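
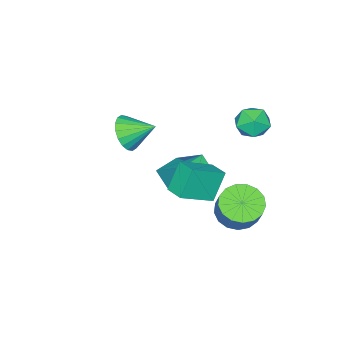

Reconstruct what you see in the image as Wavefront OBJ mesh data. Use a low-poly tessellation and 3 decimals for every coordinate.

v -1.043 -3.923 1.247
v -0.527 -4.171 2.115
v -1.677 -2.697 1.973
v -0.232 -3.889 1.897
v -0.098 -3.614 1.55
v -0.15 -3.401 1.142
v -0.38 -3.291 0.756
v -0.741 -3.306 0.467
v -1.162 -3.443 0.332
v -1.559 -3.676 0.379
v -1.855 -3.958 0.597
v -1.989 -4.233 0.944
v -1.936 -4.446 1.352
v -1.707 -4.556 1.738
v -1.345 -4.541 2.027
v -0.925 -4.404 2.162
v -2.742 1.377 -2.57
v -1.781 1.554 -3.075
v -1.217 2.26 -1.755
v -2.178 2.083 -1.25
v -2.062 1.985 -3.185
v -1.498 2.691 -1.865
v -2.5 2.277 -3.155
v -1.935 2.983 -1.834
v -2.992 2.363 -2.99
v -2.428 3.068 -1.67
v -3.428 2.223 -2.729
v -2.864 2.928 -1.409
v -3.706 1.889 -2.432
v -3.142 2.595 -1.111
v -3.763 1.438 -2.166
v -3.199 2.144 -0.846
v -3.587 0.973 -1.993
v -3.023 1.679 -0.673
v -3.217 0.601 -1.952
v -2.653 1.306 -0.632
v -2.738 0.406 -2.053
v -2.174 1.112 -0.733
v -2.26 0.434 -2.272
v -1.696 1.14 -0.952
v -1.893 0.678 -2.56
v -1.329 1.384 -1.239
v -1.72 1.082 -2.849
v -1.156 1.788 -1.529
v -3.444 -2.962 -1.546
v -3.313 -1.254 -0.298
v -3.474 -2.277 -2.482
v -3.343 -0.568 -1.233
v -2.037 -3.012 -1.627
v -1.906 -1.303 -0.378
v -2.067 -2.326 -2.562
v -1.936 -0.618 -1.314
v 0.546 1.885 1.182
v -0.254 1.889 2.591
v 0.84 2.88 1.347
v 0.039 2.884 2.755
v 2.061 1.296 2.045
v 1.26 1.3 3.453
v 2.354 2.291 2.209
v 1.554 2.295 3.618
v -3.385 2.658 3.731
v -2.58 2.343 3.32
v -3.82 1.197 4
v -3.015 0.882 3.589
v -2.976 1.338 4.429
v -2.708 2.241 4.263
v -3.692 1.299 3.057
v -3.424 2.202 2.891
v -2.77 1.503 2.903
v -2.328 1.527 3.751
v -4.072 2.013 3.569
v -3.63 2.037 4.417
f 2 1 4
f 2 4 3
f 4 1 5
f 4 5 3
f 5 1 6
f 5 6 3
f 6 1 7
f 6 7 3
f 7 1 8
f 7 8 3
f 8 1 9
f 8 9 3
f 9 1 10
f 9 10 3
f 10 1 11
f 10 11 3
f 11 1 12
f 11 12 3
f 12 1 13
f 12 13 3
f 13 1 14
f 13 14 3
f 14 1 15
f 14 15 3
f 15 1 16
f 15 16 3
f 16 1 2
f 16 2 3
f 18 17 21
f 18 21 19
f 19 21 22
f 19 22 20
f 21 17 23
f 21 23 22
f 22 23 24
f 22 24 20
f 23 17 25
f 23 25 24
f 24 25 26
f 24 26 20
f 25 17 27
f 25 27 26
f 26 27 28
f 26 28 20
f 27 17 29
f 27 29 28
f 28 29 30
f 28 30 20
f 29 17 31
f 29 31 30
f 30 31 32
f 30 32 20
f 31 17 33
f 31 33 32
f 32 33 34
f 32 34 20
f 33 17 35
f 33 35 34
f 34 35 36
f 34 36 20
f 35 17 37
f 35 37 36
f 36 37 38
f 36 38 20
f 37 17 39
f 37 39 38
f 38 39 40
f 38 40 20
f 39 17 41
f 39 41 40
f 40 41 42
f 40 42 20
f 41 17 43
f 41 43 42
f 42 43 44
f 42 44 20
f 43 17 18
f 43 18 44
f 44 18 19
f 44 19 20
f 46 48 45
f 49 46 45
f 45 48 47
f 47 49 45
f 46 52 48
f 50 46 49
f 50 52 46
f 48 52 47
f 51 49 47
f 47 52 51
f 51 50 49
f 52 50 51
f 54 56 53
f 57 54 53
f 53 56 55
f 55 57 53
f 54 60 56
f 58 54 57
f 58 60 54
f 56 60 55
f 59 57 55
f 55 60 59
f 59 58 57
f 60 58 59
f 61 72 66
f 61 66 62
f 61 62 68
f 61 68 71
f 61 71 72
f 62 66 70
f 66 72 65
f 72 71 63
f 71 68 67
f 68 62 69
f 64 70 65
f 64 65 63
f 64 63 67
f 64 67 69
f 64 69 70
f 65 70 66
f 63 65 72
f 67 63 71
f 69 67 68
f 70 69 62



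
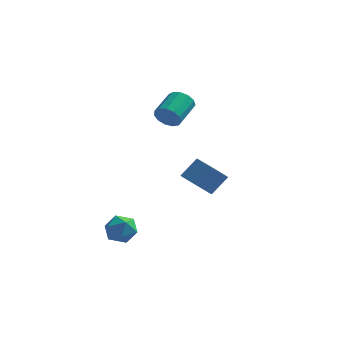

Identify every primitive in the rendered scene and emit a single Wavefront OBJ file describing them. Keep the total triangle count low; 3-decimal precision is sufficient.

v 2.721 -2.633 1.06
v 3.563 -2.746 0.514
v 4.301 -2.081 1.514
v 3.459 -1.967 2.06
v 3.431 -2.4 0.381
v 4.169 -1.734 1.381
v 3.191 -2.089 0.351
v 3.929 -1.423 1.351
v 2.88 -1.861 0.429
v 3.617 -1.195 1.429
v 2.544 -1.75 0.603
v 3.282 -1.084 1.603
v 2.235 -1.774 0.847
v 2.973 -1.108 1.847
v 2 -1.928 1.123
v 2.738 -1.262 2.123
v 1.875 -2.19 1.389
v 2.613 -1.524 2.389
v 1.879 -2.519 1.606
v 2.617 -1.854 2.606
v 2.011 -2.866 1.739
v 2.749 -2.2 2.739
v 2.251 -3.177 1.769
v 2.989 -2.511 2.769
v 2.563 -3.405 1.691
v 3.3 -2.739 2.691
v 2.898 -3.516 1.517
v 3.636 -2.85 2.517
v 3.207 -3.492 1.273
v 3.945 -2.826 2.273
v 3.442 -3.338 0.997
v 4.18 -2.672 1.997
v 3.567 -3.076 0.731
v 4.305 -2.41 1.731
v 0.189 2.548 3.399
v 0.625 2.171 4.01
v 1.107 3.734 4.632
v 0.671 4.112 4.021
v 0.924 2.224 3.646
v 1.405 3.787 4.268
v 0.989 2.38 3.204
v 1.47 3.943 3.826
v 0.8 2.589 2.824
v 1.281 4.152 3.445
v 0.417 2.785 2.626
v 0.899 4.349 3.248
v -0.038 2.907 2.674
v 0.444 4.47 3.296
v -0.421 2.914 2.952
v 0.061 4.477 3.574
v -0.61 2.805 3.372
v -0.128 4.369 3.994
v -0.546 2.615 3.801
v -0.064 4.178 4.422
v -0.248 2.404 4.102
v 0.234 3.967 4.723
v 0.189 2.238 4.18
v 0.67 3.801 4.801
v -1.441 -3.167 -2.909
v -0.525 -2.963 -2.596
v -1.635 -4.177 -1.684
v -0.719 -3.973 -1.371
v -1.426 -3.284 -1.314
v -1.306 -2.66 -2.071
v -0.854 -4.48 -2.209
v -0.734 -3.856 -2.966
v -0.163 -3.775 -2.163
v -0.516 -3.036 -1.61
v -1.644 -4.104 -2.67
v -1.997 -3.365 -2.117
f 2 1 5
f 2 5 3
f 3 5 6
f 3 6 4
f 5 1 7
f 5 7 6
f 6 7 8
f 6 8 4
f 7 1 9
f 7 9 8
f 8 9 10
f 8 10 4
f 9 1 11
f 9 11 10
f 10 11 12
f 10 12 4
f 11 1 13
f 11 13 12
f 12 13 14
f 12 14 4
f 13 1 15
f 13 15 14
f 14 15 16
f 14 16 4
f 15 1 17
f 15 17 16
f 16 17 18
f 16 18 4
f 17 1 19
f 17 19 18
f 18 19 20
f 18 20 4
f 19 1 21
f 19 21 20
f 20 21 22
f 20 22 4
f 21 1 23
f 21 23 22
f 22 23 24
f 22 24 4
f 23 1 25
f 23 25 24
f 24 25 26
f 24 26 4
f 25 1 27
f 25 27 26
f 26 27 28
f 26 28 4
f 27 1 29
f 27 29 28
f 28 29 30
f 28 30 4
f 29 1 31
f 29 31 30
f 30 31 32
f 30 32 4
f 31 1 33
f 31 33 32
f 32 33 34
f 32 34 4
f 33 1 2
f 33 2 34
f 34 2 3
f 34 3 4
f 36 35 39
f 36 39 37
f 37 39 40
f 37 40 38
f 39 35 41
f 39 41 40
f 40 41 42
f 40 42 38
f 41 35 43
f 41 43 42
f 42 43 44
f 42 44 38
f 43 35 45
f 43 45 44
f 44 45 46
f 44 46 38
f 45 35 47
f 45 47 46
f 46 47 48
f 46 48 38
f 47 35 49
f 47 49 48
f 48 49 50
f 48 50 38
f 49 35 51
f 49 51 50
f 50 51 52
f 50 52 38
f 51 35 53
f 51 53 52
f 52 53 54
f 52 54 38
f 53 35 55
f 53 55 54
f 54 55 56
f 54 56 38
f 55 35 57
f 55 57 56
f 56 57 58
f 56 58 38
f 57 35 36
f 57 36 58
f 58 36 37
f 58 37 38
f 59 70 64
f 59 64 60
f 59 60 66
f 59 66 69
f 59 69 70
f 60 64 68
f 64 70 63
f 70 69 61
f 69 66 65
f 66 60 67
f 62 68 63
f 62 63 61
f 62 61 65
f 62 65 67
f 62 67 68
f 63 68 64
f 61 63 70
f 65 61 69
f 67 65 66
f 68 67 60



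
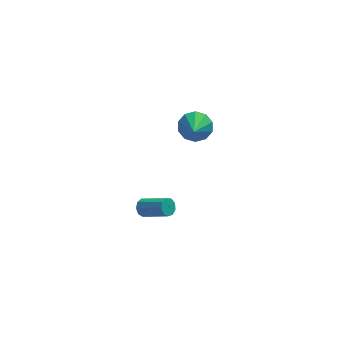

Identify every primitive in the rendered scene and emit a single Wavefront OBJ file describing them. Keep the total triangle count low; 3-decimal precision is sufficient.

v -0.037 4.305 1.375
v 0.874 4.35 1.639
v -0.243 2.995 2.305
v 0.559 4.669 2.019
v 0.017 4.849 2.152
v -0.547 4.821 1.989
v -0.915 4.596 1.591
v -0.949 4.26 1.111
v -0.634 3.942 0.731
v -0.091 3.762 0.598
v 0.472 3.789 0.761
v 0.841 4.014 1.159
v -3.259 -2.408 2.006
v -2.913 -2.305 1.632
v -1.735 -3.11 2.499
v -2.081 -3.212 2.874
v -2.913 -2.043 1.873
v -1.734 -2.848 2.741
v -3.074 -1.953 2.177
v -1.896 -2.758 3.044
v -3.322 -2.075 2.401
v -2.144 -2.88 3.268
v -3.541 -2.352 2.44
v -2.362 -3.157 3.307
v -3.628 -2.656 2.276
v -2.449 -3.461 3.144
v -3.542 -2.843 1.986
v -2.364 -3.648 2.854
v -3.324 -2.827 1.706
v -2.146 -3.632 2.573
v -3.076 -2.614 1.566
v -1.898 -3.419 2.433
f 2 1 4
f 2 4 3
f 4 1 5
f 4 5 3
f 5 1 6
f 5 6 3
f 6 1 7
f 6 7 3
f 7 1 8
f 7 8 3
f 8 1 9
f 8 9 3
f 9 1 10
f 9 10 3
f 10 1 11
f 10 11 3
f 11 1 12
f 11 12 3
f 12 1 2
f 12 2 3
f 14 13 17
f 14 17 15
f 15 17 18
f 15 18 16
f 17 13 19
f 17 19 18
f 18 19 20
f 18 20 16
f 19 13 21
f 19 21 20
f 20 21 22
f 20 22 16
f 21 13 23
f 21 23 22
f 22 23 24
f 22 24 16
f 23 13 25
f 23 25 24
f 24 25 26
f 24 26 16
f 25 13 27
f 25 27 26
f 26 27 28
f 26 28 16
f 27 13 29
f 27 29 28
f 28 29 30
f 28 30 16
f 29 13 31
f 29 31 30
f 30 31 32
f 30 32 16
f 31 13 14
f 31 14 32
f 32 14 15
f 32 15 16



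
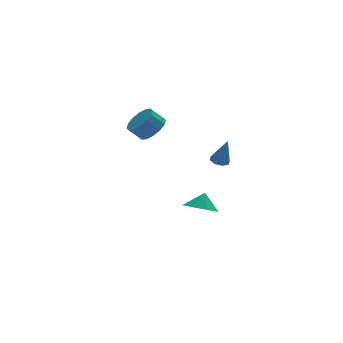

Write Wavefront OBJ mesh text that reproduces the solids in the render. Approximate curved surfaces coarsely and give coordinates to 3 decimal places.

v -1.477 2.187 3.303
v -0.985 2.904 3.661
v -1.671 3.01 4.394
v -2.163 2.293 4.037
v -1.292 3.108 3.344
v -1.978 3.214 4.077
v -1.649 3.065 3.016
v -2.335 3.171 3.749
v -1.96 2.787 2.765
v -2.646 2.893 3.498
v -2.141 2.349 2.658
v -2.828 2.454 3.392
v -2.145 1.867 2.725
v -2.831 1.972 3.458
v -1.969 1.47 2.946
v -2.655 1.576 3.679
v -1.662 1.266 3.263
v -2.348 1.372 3.996
v -1.305 1.309 3.591
v -1.991 1.415 4.324
v -0.994 1.587 3.842
v -1.68 1.693 4.575
v -0.812 2.026 3.948
v -1.499 2.131 4.682
v -0.809 2.508 3.882
v -1.495 2.613 4.615
v 1.833 0.873 1.133
v 2.382 0.89 1.028
v 2.147 0.487 2.727
v 2.227 1.27 1.151
v 1.841 1.418 1.263
v 1.45 1.246 1.299
v 1.283 0.857 1.238
v 1.438 0.476 1.115
v 1.824 0.328 1.003
v 2.215 0.5 0.967
v 1.474 3.293 -3.744
v 2.271 2.565 -3.739
v 1.846 3.707 -2.796
v 2.483 3.263 -4.127
v 2.104 3.979 -4.291
v 1.355 4.293 -4.135
v 0.676 4.021 -3.75
v 0.465 3.323 -3.361
v 0.844 2.607 -3.197
v 1.592 2.293 -3.354
f 2 1 5
f 2 5 3
f 3 5 6
f 3 6 4
f 5 1 7
f 5 7 6
f 6 7 8
f 6 8 4
f 7 1 9
f 7 9 8
f 8 9 10
f 8 10 4
f 9 1 11
f 9 11 10
f 10 11 12
f 10 12 4
f 11 1 13
f 11 13 12
f 12 13 14
f 12 14 4
f 13 1 15
f 13 15 14
f 14 15 16
f 14 16 4
f 15 1 17
f 15 17 16
f 16 17 18
f 16 18 4
f 17 1 19
f 17 19 18
f 18 19 20
f 18 20 4
f 19 1 21
f 19 21 20
f 20 21 22
f 20 22 4
f 21 1 23
f 21 23 22
f 22 23 24
f 22 24 4
f 23 1 25
f 23 25 24
f 24 25 26
f 24 26 4
f 25 1 2
f 25 2 26
f 26 2 3
f 26 3 4
f 28 27 30
f 28 30 29
f 30 27 31
f 30 31 29
f 31 27 32
f 31 32 29
f 32 27 33
f 32 33 29
f 33 27 34
f 33 34 29
f 34 27 35
f 34 35 29
f 35 27 36
f 35 36 29
f 36 27 28
f 36 28 29
f 38 37 40
f 38 40 39
f 40 37 41
f 40 41 39
f 41 37 42
f 41 42 39
f 42 37 43
f 42 43 39
f 43 37 44
f 43 44 39
f 44 37 45
f 44 45 39
f 45 37 46
f 45 46 39
f 46 37 38
f 46 38 39



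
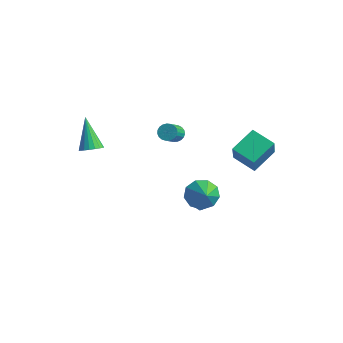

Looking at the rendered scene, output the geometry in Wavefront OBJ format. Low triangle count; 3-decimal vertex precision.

v -1.796 2.817 1.45
v -1.468 3.19 1.71
v -1.017 2.275 2.451
v -1.344 1.903 2.19
v -1.663 3.198 1.839
v -1.211 2.283 2.579
v -1.88 3.14 1.9
v -1.429 2.225 2.64
v -2.082 3.026 1.883
v -1.631 2.112 2.623
v -2.235 2.877 1.791
v -1.784 1.962 2.532
v -2.312 2.717 1.641
v -1.861 1.802 2.381
v -2.3 2.574 1.457
v -1.849 1.66 2.197
v -2.2 2.473 1.272
v -1.749 1.559 2.012
v -2.031 2.432 1.118
v -1.58 1.518 1.858
v -1.821 2.458 1.021
v -1.369 1.543 1.761
v -1.606 2.545 0.999
v -1.155 1.631 1.739
v -1.424 2.68 1.054
v -0.973 1.766 1.794
v -1.307 2.838 1.178
v -0.855 1.924 1.918
v -1.274 2.993 1.349
v -0.822 2.079 2.089
v -1.331 3.117 1.537
v -0.88 2.203 2.277
v -2.72 -2.091 1.95
v -2.194 -2.264 2.31
v -3.76 -1.629 3.69
v -2.149 -1.978 2.261
v -2.216 -1.715 2.15
v -2.384 -1.526 2
v -2.618 -1.449 1.84
v -2.872 -1.499 1.701
v -3.096 -1.667 1.612
v -3.245 -1.918 1.59
v -3.291 -2.205 1.639
v -3.223 -2.468 1.749
v -3.056 -2.657 1.899
v -2.822 -2.734 2.059
v -2.568 -2.684 2.198
v -2.344 -2.516 2.287
v 3.26 0.222 0.579
v 3.648 -0.102 -0.201
v 4.38 -0.462 1.421
v 3.89 0.469 -0.059
v 3.837 0.925 0.382
v 3.514 1.052 0.915
v 3.072 0.79 1.291
v 2.718 0.264 1.334
v 2.617 -0.282 1.024
v 2.817 -0.592 0.505
v 3.224 -0.521 0.021
v 2.888 2.705 2.061
v 2.863 4.116 2.857
v 4.157 3.013 1.556
v 4.132 4.424 2.352
v 3.628 1.936 3.448
v 3.603 3.347 4.244
v 4.897 2.244 2.943
v 4.872 3.655 3.739
v 1.064 2.427 -1.851
v 1.535 2.281 -2.245
v 1.165 1.519 -1.395
v 1.636 1.373 -1.789
v 1.718 1.821 -1.352
v 1.655 2.382 -1.634
v 1.045 1.418 -2.006
v 0.982 1.979 -2.288
v 1.523 1.657 -2.341
v 1.938 1.907 -1.937
v 0.762 1.893 -1.703
v 1.177 2.143 -1.299
f 2 1 5
f 2 5 3
f 3 5 6
f 3 6 4
f 5 1 7
f 5 7 6
f 6 7 8
f 6 8 4
f 7 1 9
f 7 9 8
f 8 9 10
f 8 10 4
f 9 1 11
f 9 11 10
f 10 11 12
f 10 12 4
f 11 1 13
f 11 13 12
f 12 13 14
f 12 14 4
f 13 1 15
f 13 15 14
f 14 15 16
f 14 16 4
f 15 1 17
f 15 17 16
f 16 17 18
f 16 18 4
f 17 1 19
f 17 19 18
f 18 19 20
f 18 20 4
f 19 1 21
f 19 21 20
f 20 21 22
f 20 22 4
f 21 1 23
f 21 23 22
f 22 23 24
f 22 24 4
f 23 1 25
f 23 25 24
f 24 25 26
f 24 26 4
f 25 1 27
f 25 27 26
f 26 27 28
f 26 28 4
f 27 1 29
f 27 29 28
f 28 29 30
f 28 30 4
f 29 1 31
f 29 31 30
f 30 31 32
f 30 32 4
f 31 1 2
f 31 2 32
f 32 2 3
f 32 3 4
f 34 33 36
f 34 36 35
f 36 33 37
f 36 37 35
f 37 33 38
f 37 38 35
f 38 33 39
f 38 39 35
f 39 33 40
f 39 40 35
f 40 33 41
f 40 41 35
f 41 33 42
f 41 42 35
f 42 33 43
f 42 43 35
f 43 33 44
f 43 44 35
f 44 33 45
f 44 45 35
f 45 33 46
f 45 46 35
f 46 33 47
f 46 47 35
f 47 33 48
f 47 48 35
f 48 33 34
f 48 34 35
f 50 49 52
f 50 52 51
f 52 49 53
f 52 53 51
f 53 49 54
f 53 54 51
f 54 49 55
f 54 55 51
f 55 49 56
f 55 56 51
f 56 49 57
f 56 57 51
f 57 49 58
f 57 58 51
f 58 49 59
f 58 59 51
f 59 49 50
f 59 50 51
f 61 63 60
f 64 61 60
f 60 63 62
f 62 64 60
f 61 67 63
f 65 61 64
f 65 67 61
f 63 67 62
f 66 64 62
f 62 67 66
f 66 65 64
f 67 65 66
f 68 79 73
f 68 73 69
f 68 69 75
f 68 75 78
f 68 78 79
f 69 73 77
f 73 79 72
f 79 78 70
f 78 75 74
f 75 69 76
f 71 77 72
f 71 72 70
f 71 70 74
f 71 74 76
f 71 76 77
f 72 77 73
f 70 72 79
f 74 70 78
f 76 74 75
f 77 76 69



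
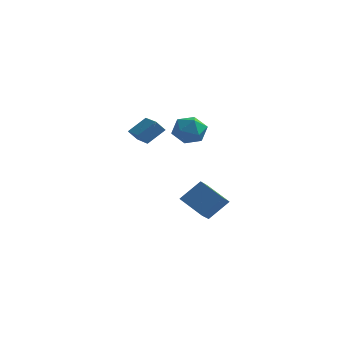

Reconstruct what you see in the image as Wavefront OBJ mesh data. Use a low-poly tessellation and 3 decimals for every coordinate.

v -1.642 -3.587 2.141
v -0.931 -2.755 2.998
v -2.829 -2.301 1.876
v -2.118 -1.469 2.733
v -1.202 -3.311 1.507
v -0.491 -2.479 2.364
v -2.389 -2.025 1.242
v -1.678 -1.193 2.099
v 0.741 -3.319 3.161
v 1.537 -3.264 3.846
v 1.523 -4.596 2.354
v 2.319 -4.541 3.039
v 1.377 -4.885 3.355
v 0.894 -4.095 3.853
v 2.166 -3.765 2.347
v 1.683 -2.975 2.845
v 2.418 -3.539 3.342
v 1.93 -4.232 3.965
v 1.13 -3.628 2.235
v 0.642 -4.321 2.858
v 0.927 0.388 -5.325
v 1.178 -1.217 -4.398
v -0.57 0.701 -4.376
v -0.319 -0.903 -3.449
v 1.859 1.223 -4.131
v 2.11 -0.381 -3.204
v 0.362 1.537 -3.182
v 0.613 -0.068 -2.255
f 2 4 1
f 5 2 1
f 1 4 3
f 3 5 1
f 2 8 4
f 6 2 5
f 6 8 2
f 4 8 3
f 7 5 3
f 3 8 7
f 7 6 5
f 8 6 7
f 9 20 14
f 9 14 10
f 9 10 16
f 9 16 19
f 9 19 20
f 10 14 18
f 14 20 13
f 20 19 11
f 19 16 15
f 16 10 17
f 12 18 13
f 12 13 11
f 12 11 15
f 12 15 17
f 12 17 18
f 13 18 14
f 11 13 20
f 15 11 19
f 17 15 16
f 18 17 10
f 22 24 21
f 25 22 21
f 21 24 23
f 23 25 21
f 22 28 24
f 26 22 25
f 26 28 22
f 24 28 23
f 27 25 23
f 23 28 27
f 27 26 25
f 28 26 27



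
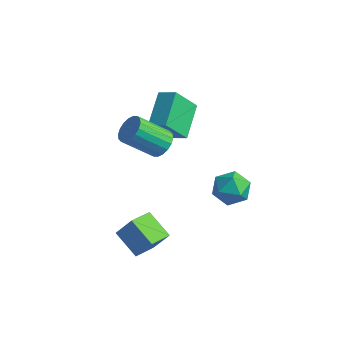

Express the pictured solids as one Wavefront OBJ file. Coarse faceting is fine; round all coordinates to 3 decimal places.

v -0.311 0.736 1.809
v 0.241 0.945 2.42
v -0.838 -0.246 3.803
v -1.389 -0.456 3.191
v -0.022 1.216 2.448
v -1.101 0.024 3.83
v -0.342 1.391 2.349
v -1.421 0.199 3.732
v -0.656 1.437 2.143
v -1.735 0.245 3.526
v -0.902 1.343 1.871
v -1.981 0.152 3.253
v -1.03 1.13 1.587
v -2.109 -0.062 2.969
v -1.016 0.838 1.346
v -2.095 -0.354 2.728
v -0.862 0.526 1.197
v -1.941 -0.665 2.58
v -0.599 0.256 1.17
v -1.678 -0.936 2.552
v -0.279 0.081 1.268
v -1.358 -1.111 2.651
v 0.035 0.035 1.474
v -1.044 -1.157 2.857
v 0.281 0.128 1.747
v -0.798 -1.063 3.129
v 0.409 0.342 2.031
v -0.67 -0.85 3.413
v 0.395 0.634 2.272
v -0.684 -0.558 3.654
v 2.608 3.682 -1.875
v 3.408 2.946 -2.066
v 1.732 2.474 -0.894
v 2.532 1.738 -1.085
v 2.731 2.617 -0.447
v 3.273 3.363 -1.053
v 1.867 2.057 -1.907
v 2.409 2.803 -2.513
v 2.95 1.941 -2.086
v 3.484 2.287 -1.183
v 1.656 3.133 -1.777
v 2.19 3.479 -0.874
v -2.216 3.574 -0.791
v -2.682 2.429 0.782
v -3.01 5.337 0.258
v -3.475 4.193 1.831
v -1.205 3.767 -0.351
v -1.67 2.623 1.222
v -1.998 5.531 0.698
v -2.464 4.386 2.271
v 0.828 -2.619 -4.164
v -0.642 -2.437 -3.33
v 0.761 -1.194 -4.594
v -0.709 -1.012 -3.759
v 1.549 -2.228 -2.981
v 0.079 -2.046 -2.146
v 1.482 -0.803 -3.41
v 0.012 -0.621 -2.576
f 2 1 5
f 2 5 3
f 3 5 6
f 3 6 4
f 5 1 7
f 5 7 6
f 6 7 8
f 6 8 4
f 7 1 9
f 7 9 8
f 8 9 10
f 8 10 4
f 9 1 11
f 9 11 10
f 10 11 12
f 10 12 4
f 11 1 13
f 11 13 12
f 12 13 14
f 12 14 4
f 13 1 15
f 13 15 14
f 14 15 16
f 14 16 4
f 15 1 17
f 15 17 16
f 16 17 18
f 16 18 4
f 17 1 19
f 17 19 18
f 18 19 20
f 18 20 4
f 19 1 21
f 19 21 20
f 20 21 22
f 20 22 4
f 21 1 23
f 21 23 22
f 22 23 24
f 22 24 4
f 23 1 25
f 23 25 24
f 24 25 26
f 24 26 4
f 25 1 27
f 25 27 26
f 26 27 28
f 26 28 4
f 27 1 29
f 27 29 28
f 28 29 30
f 28 30 4
f 29 1 2
f 29 2 30
f 30 2 3
f 30 3 4
f 31 42 36
f 31 36 32
f 31 32 38
f 31 38 41
f 31 41 42
f 32 36 40
f 36 42 35
f 42 41 33
f 41 38 37
f 38 32 39
f 34 40 35
f 34 35 33
f 34 33 37
f 34 37 39
f 34 39 40
f 35 40 36
f 33 35 42
f 37 33 41
f 39 37 38
f 40 39 32
f 44 46 43
f 47 44 43
f 43 46 45
f 45 47 43
f 44 50 46
f 48 44 47
f 48 50 44
f 46 50 45
f 49 47 45
f 45 50 49
f 49 48 47
f 50 48 49
f 52 54 51
f 55 52 51
f 51 54 53
f 53 55 51
f 52 58 54
f 56 52 55
f 56 58 52
f 54 58 53
f 57 55 53
f 53 58 57
f 57 56 55
f 58 56 57



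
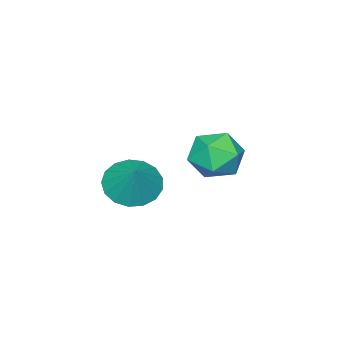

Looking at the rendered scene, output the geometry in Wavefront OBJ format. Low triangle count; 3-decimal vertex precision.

v -1.139 0.017 3.073
v -0.391 -0.386 2.528
v -2.009 -1.354 2.892
v -1.261 -1.757 2.347
v -1.135 -1.595 3.336
v -0.598 -0.748 3.447
v -1.802 -0.992 1.973
v -1.265 -0.145 2.084
v -0.801 -1.009 1.848
v -0.388 -1.382 2.691
v -2.012 -0.358 2.729
v -1.599 -0.731 3.572
v 2.272 -1.376 2.915
v 2.898 -1.019 2.327
v 2.888 -0.724 3.965
v 2.571 -0.717 2.331
v 2.176 -0.566 2.469
v 1.803 -0.6 2.709
v 1.537 -0.812 2.996
v 1.44 -1.154 3.265
v 1.534 -1.546 3.454
v 1.796 -1.899 3.519
v 2.168 -2.132 3.446
v 2.564 -2.193 3.252
v 2.893 -2.066 2.98
v 3.08 -1.781 2.694
v 3.082 -1.403 2.458
f 1 12 6
f 1 6 2
f 1 2 8
f 1 8 11
f 1 11 12
f 2 6 10
f 6 12 5
f 12 11 3
f 11 8 7
f 8 2 9
f 4 10 5
f 4 5 3
f 4 3 7
f 4 7 9
f 4 9 10
f 5 10 6
f 3 5 12
f 7 3 11
f 9 7 8
f 10 9 2
f 14 13 16
f 14 16 15
f 16 13 17
f 16 17 15
f 17 13 18
f 17 18 15
f 18 13 19
f 18 19 15
f 19 13 20
f 19 20 15
f 20 13 21
f 20 21 15
f 21 13 22
f 21 22 15
f 22 13 23
f 22 23 15
f 23 13 24
f 23 24 15
f 24 13 25
f 24 25 15
f 25 13 26
f 25 26 15
f 26 13 27
f 26 27 15
f 27 13 14
f 27 14 15



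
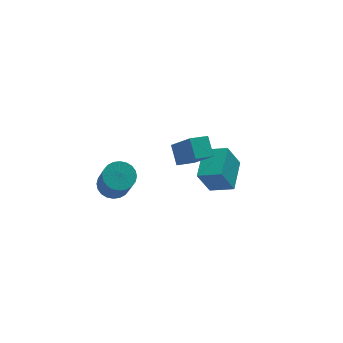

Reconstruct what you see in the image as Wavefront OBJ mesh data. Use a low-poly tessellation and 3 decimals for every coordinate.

v 3.249 2.418 -2.395
v 2.658 2.487 -1.128
v 4.096 3.724 -2.072
v 3.506 3.793 -0.804
v 4.114 1.747 -1.956
v 3.524 1.816 -0.688
v 4.962 3.053 -1.632
v 4.371 3.122 -0.365
v 0.963 0.643 2.2
v 1.042 1.457 2.793
v 1.827 0.77 1.911
v 1.906 1.584 2.503
v 1.454 -0.204 3.297
v 1.533 0.61 3.889
v 2.318 -0.077 3.007
v 2.397 0.737 3.6
v -1.378 1.944 0.469
v -0.732 2.206 0.651
v -0.796 1.238 2.273
v -1.442 0.976 2.091
v -0.903 2.4 0.76
v -0.967 1.432 2.382
v -1.146 2.525 0.825
v -1.21 1.557 2.447
v -1.424 2.562 0.836
v -1.488 1.594 2.458
v -1.696 2.504 0.791
v -1.76 1.537 2.413
v -1.918 2.361 0.697
v -1.983 1.394 2.319
v -2.059 2.155 0.568
v -2.123 1.187 2.19
v -2.096 1.917 0.424
v -2.16 0.949 2.046
v -2.024 1.682 0.287
v -2.088 0.714 1.909
v -1.853 1.488 0.178
v -1.917 0.52 1.8
v -1.61 1.363 0.113
v -1.674 0.395 1.735
v -1.332 1.326 0.102
v -1.396 0.358 1.724
v -1.06 1.383 0.147
v -1.124 0.416 1.769
v -0.837 1.526 0.241
v -0.902 0.559 1.863
v -0.697 1.733 0.37
v -0.761 0.765 1.992
v -0.66 1.971 0.514
v -0.724 1.003 2.136
f 2 4 1
f 5 2 1
f 1 4 3
f 3 5 1
f 2 8 4
f 6 2 5
f 6 8 2
f 4 8 3
f 7 5 3
f 3 8 7
f 7 6 5
f 8 6 7
f 10 12 9
f 13 10 9
f 9 12 11
f 11 13 9
f 10 16 12
f 14 10 13
f 14 16 10
f 12 16 11
f 15 13 11
f 11 16 15
f 15 14 13
f 16 14 15
f 18 17 21
f 18 21 19
f 19 21 22
f 19 22 20
f 21 17 23
f 21 23 22
f 22 23 24
f 22 24 20
f 23 17 25
f 23 25 24
f 24 25 26
f 24 26 20
f 25 17 27
f 25 27 26
f 26 27 28
f 26 28 20
f 27 17 29
f 27 29 28
f 28 29 30
f 28 30 20
f 29 17 31
f 29 31 30
f 30 31 32
f 30 32 20
f 31 17 33
f 31 33 32
f 32 33 34
f 32 34 20
f 33 17 35
f 33 35 34
f 34 35 36
f 34 36 20
f 35 17 37
f 35 37 36
f 36 37 38
f 36 38 20
f 37 17 39
f 37 39 38
f 38 39 40
f 38 40 20
f 39 17 41
f 39 41 40
f 40 41 42
f 40 42 20
f 41 17 43
f 41 43 42
f 42 43 44
f 42 44 20
f 43 17 45
f 43 45 44
f 44 45 46
f 44 46 20
f 45 17 47
f 45 47 46
f 46 47 48
f 46 48 20
f 47 17 49
f 47 49 48
f 48 49 50
f 48 50 20
f 49 17 18
f 49 18 50
f 50 18 19
f 50 19 20



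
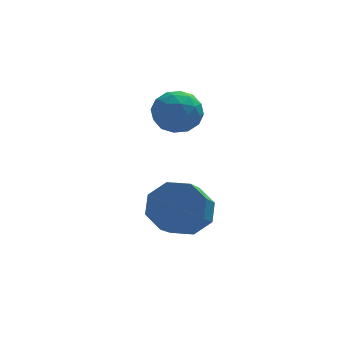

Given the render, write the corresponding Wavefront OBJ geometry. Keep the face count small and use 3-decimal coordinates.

v -4.287 0.724 -0.072
v -3.61 1.114 -0.32
v -3.81 -0.414 -0.56
v -3.133 -0.024 -0.808
v -3.274 -0.131 -0.007
v -3.569 0.573 0.294
v -3.851 0.127 -1.174
v -4.146 0.831 -0.873
v -3.341 0.746 -1.002
v -2.984 0.586 -0.281
v -4.436 0.114 -0.599
v -4.079 -0.046 0.122
v -3.99 1.019 -0.153
v -3.43 -0.319 -0.727
v -3.512 -0.382 -0.256
v -3.115 -0.152 -0.402
v -3.966 0.701 0.208
v -3.568 0.93 0.062
v -3.371 0.198 0.246
v -3.852 -0.23 -0.942
v -3.454 -0.001 -1.088
v -4.305 0.852 -0.478
v -3.908 1.082 -0.624
v -4.049 0.502 -1.126
v -3.434 1.032 -0.7
v -3.154 0.363 -0.987
v -3.576 0.452 -1.202
v -3.749 0.865 -1.024
v -3.224 0.938 -0.276
v -2.944 0.269 -0.563
v -3.027 0.206 -0.092
v -3.2 0.62 0.085
v -3.066 0.721 -0.676
v -4.476 0.431 -0.317
v -4.196 -0.238 -0.604
v -4.22 0.08 -0.965
v -4.393 0.494 -0.788
v -4.266 0.337 0.107
v -3.986 -0.332 -0.18
v -3.671 -0.165 0.144
v -3.844 0.248 0.322
v -4.354 -0.021 -0.204
v -3.707 -1.032 -3.796
v -2.854 -1.138 -3.497
v -3.3 -2.273 -2.624
v -4.153 -2.168 -2.924
v -3.22 -0.693 -3.106
v -3.667 -1.828 -2.233
v -3.872 -0.447 -3.119
v -4.318 -1.582 -2.247
v -4.427 -0.544 -3.529
v -4.873 -1.679 -2.656
v -4.56 -0.927 -4.096
v -5.006 -2.062 -3.223
v -4.193 -1.372 -4.487
v -4.64 -2.507 -3.614
v -3.542 -1.618 -4.473
v -3.988 -2.753 -3.601
v -2.987 -1.521 -4.064
v -3.433 -2.656 -3.191
f 1 38 17
f 38 12 41
f 17 41 6
f 38 41 17
f 1 17 13
f 17 6 18
f 13 18 2
f 17 18 13
f 1 13 22
f 13 2 23
f 22 23 8
f 13 23 22
f 1 22 34
f 22 8 37
f 34 37 11
f 22 37 34
f 1 34 38
f 34 11 42
f 38 42 12
f 34 42 38
f 2 18 29
f 18 6 32
f 29 32 10
f 18 32 29
f 6 41 19
f 41 12 40
f 19 40 5
f 41 40 19
f 12 42 39
f 42 11 35
f 39 35 3
f 42 35 39
f 11 37 36
f 37 8 24
f 36 24 7
f 37 24 36
f 8 23 28
f 23 2 25
f 28 25 9
f 23 25 28
f 4 30 16
f 30 10 31
f 16 31 5
f 30 31 16
f 4 16 14
f 16 5 15
f 14 15 3
f 16 15 14
f 4 14 21
f 14 3 20
f 21 20 7
f 14 20 21
f 4 21 26
f 21 7 27
f 26 27 9
f 21 27 26
f 4 26 30
f 26 9 33
f 30 33 10
f 26 33 30
f 5 31 19
f 31 10 32
f 19 32 6
f 31 32 19
f 3 15 39
f 15 5 40
f 39 40 12
f 15 40 39
f 7 20 36
f 20 3 35
f 36 35 11
f 20 35 36
f 9 27 28
f 27 7 24
f 28 24 8
f 27 24 28
f 10 33 29
f 33 9 25
f 29 25 2
f 33 25 29
f 44 43 47
f 44 47 45
f 45 47 48
f 45 48 46
f 47 43 49
f 47 49 48
f 48 49 50
f 48 50 46
f 49 43 51
f 49 51 50
f 50 51 52
f 50 52 46
f 51 43 53
f 51 53 52
f 52 53 54
f 52 54 46
f 53 43 55
f 53 55 54
f 54 55 56
f 54 56 46
f 55 43 57
f 55 57 56
f 56 57 58
f 56 58 46
f 57 43 59
f 57 59 58
f 58 59 60
f 58 60 46
f 59 43 44
f 59 44 60
f 60 44 45
f 60 45 46



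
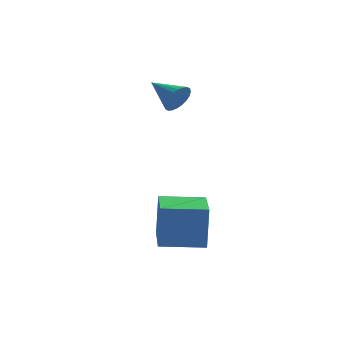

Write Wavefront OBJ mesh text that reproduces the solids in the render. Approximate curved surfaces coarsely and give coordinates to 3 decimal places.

v 0.056 -4.605 -4.39
v 0.021 -4.224 -2.713
v -0.588 -2.782 -4.817
v -0.623 -2.402 -3.14
v 1.663 -4.058 -4.48
v 1.628 -3.678 -2.803
v 1.019 -2.236 -4.907
v 0.984 -1.855 -3.23
v -0.867 0.783 0.326
v -0.558 0.996 0.881
v -2.073 1.357 0.774
v -0.521 1.199 0.721
v -0.537 1.339 0.5
v -0.602 1.394 0.253
v -0.708 1.356 0.017
v -0.838 1.231 -0.172
v -0.972 1.037 -0.285
v -1.091 0.805 -0.305
v -1.175 0.569 -0.23
v -1.212 0.366 -0.069
v -1.197 0.226 0.151
v -1.131 0.171 0.398
v -1.025 0.209 0.634
v -0.895 0.335 0.823
v -0.761 0.528 0.936
v -0.643 0.76 0.957
f 2 4 1
f 5 2 1
f 1 4 3
f 3 5 1
f 2 8 4
f 6 2 5
f 6 8 2
f 4 8 3
f 7 5 3
f 3 8 7
f 7 6 5
f 8 6 7
f 10 9 12
f 10 12 11
f 12 9 13
f 12 13 11
f 13 9 14
f 13 14 11
f 14 9 15
f 14 15 11
f 15 9 16
f 15 16 11
f 16 9 17
f 16 17 11
f 17 9 18
f 17 18 11
f 18 9 19
f 18 19 11
f 19 9 20
f 19 20 11
f 20 9 21
f 20 21 11
f 21 9 22
f 21 22 11
f 22 9 23
f 22 23 11
f 23 9 24
f 23 24 11
f 24 9 25
f 24 25 11
f 25 9 26
f 25 26 11
f 26 9 10
f 26 10 11



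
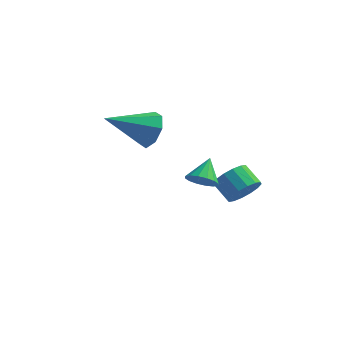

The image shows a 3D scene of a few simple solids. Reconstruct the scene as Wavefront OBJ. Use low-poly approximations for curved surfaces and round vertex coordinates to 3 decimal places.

v 1.445 -1.093 0.301
v 2.011 -1.318 0.557
v 1.475 -0.207 1.019
v 2.105 -1.113 0.3
v 2.023 -0.903 0.044
v 1.785 -0.744 -0.144
v 1.457 -0.678 -0.212
v 1.126 -0.723 -0.142
v 0.88 -0.868 0.046
v 0.786 -1.072 0.303
v 0.868 -1.283 0.559
v 1.106 -1.442 0.746
v 1.434 -1.508 0.814
v 1.765 -1.462 0.745
v -2.014 2.964 0.008
v -1.366 2.503 0.49
v -3.546 1.856 1.012
v -1.579 3.097 0.819
v -2.048 3.613 0.673
v -2.497 3.748 0.137
v -2.663 3.424 -0.474
v -2.449 2.83 -0.803
v -1.981 2.314 -0.657
v -1.532 2.179 -0.121
v 2.372 1.399 -1.691
v 2.813 1.342 -1.038
v 2.07 1.783 -0.497
v 1.628 1.841 -1.149
v 2.91 1.705 -1.2
v 2.167 2.146 -0.659
v 2.863 1.985 -1.494
v 2.12 2.427 -0.952
v 2.684 2.109 -1.84
v 1.941 2.551 -1.299
v 2.422 2.043 -2.146
v 1.679 2.484 -1.605
v 2.146 1.804 -2.331
v 1.402 2.245 -1.789
v 1.93 1.457 -2.343
v 1.187 1.898 -1.802
v 1.833 1.094 -2.181
v 1.09 1.535 -1.64
v 1.88 0.813 -1.888
v 1.137 1.255 -1.346
v 2.059 0.689 -1.541
v 1.316 1.131 -1
v 2.321 0.756 -1.235
v 1.578 1.197 -0.694
v 2.598 0.995 -1.051
v 1.854 1.436 -0.509
f 2 1 4
f 2 4 3
f 4 1 5
f 4 5 3
f 5 1 6
f 5 6 3
f 6 1 7
f 6 7 3
f 7 1 8
f 7 8 3
f 8 1 9
f 8 9 3
f 9 1 10
f 9 10 3
f 10 1 11
f 10 11 3
f 11 1 12
f 11 12 3
f 12 1 13
f 12 13 3
f 13 1 14
f 13 14 3
f 14 1 2
f 14 2 3
f 16 15 18
f 16 18 17
f 18 15 19
f 18 19 17
f 19 15 20
f 19 20 17
f 20 15 21
f 20 21 17
f 21 15 22
f 21 22 17
f 22 15 23
f 22 23 17
f 23 15 24
f 23 24 17
f 24 15 16
f 24 16 17
f 26 25 29
f 26 29 27
f 27 29 30
f 27 30 28
f 29 25 31
f 29 31 30
f 30 31 32
f 30 32 28
f 31 25 33
f 31 33 32
f 32 33 34
f 32 34 28
f 33 25 35
f 33 35 34
f 34 35 36
f 34 36 28
f 35 25 37
f 35 37 36
f 36 37 38
f 36 38 28
f 37 25 39
f 37 39 38
f 38 39 40
f 38 40 28
f 39 25 41
f 39 41 40
f 40 41 42
f 40 42 28
f 41 25 43
f 41 43 42
f 42 43 44
f 42 44 28
f 43 25 45
f 43 45 44
f 44 45 46
f 44 46 28
f 45 25 47
f 45 47 46
f 46 47 48
f 46 48 28
f 47 25 49
f 47 49 48
f 48 49 50
f 48 50 28
f 49 25 26
f 49 26 50
f 50 26 27
f 50 27 28



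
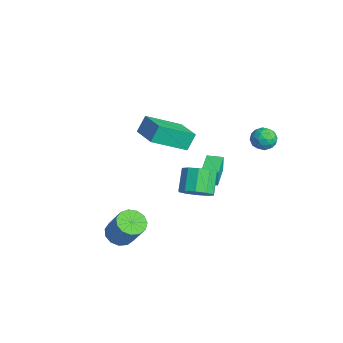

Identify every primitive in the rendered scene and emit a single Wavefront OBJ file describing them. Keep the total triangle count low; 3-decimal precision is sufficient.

v -0.647 -2.416 1.697
v -0.836 -1.941 2.533
v -0.705 -0.64 0.675
v -0.894 -0.165 1.511
v 0.834 -2.235 1.929
v 0.645 -1.76 2.765
v 0.776 -0.459 0.907
v 0.587 0.016 1.743
v 2.316 2.554 2.708
v 2.493 2.858 2.146
v 3.247 2.022 2.714
v 3.424 2.326 2.152
v 3.382 2.671 2.716
v 2.807 2.999 2.713
v 2.933 1.881 2.147
v 2.358 2.209 2.144
v 2.875 2.442 1.8
v 3.152 2.93 2.152
v 2.588 1.95 2.708
v 2.865 2.438 3.06
v 2.323 2.753 2.427
v 3.417 2.127 2.433
v 3.392 2.33 2.765
v 3.496 2.509 2.435
v 2.507 2.836 2.76
v 2.611 3.014 2.43
v 3.133 2.904 2.765
v 3.129 1.866 2.43
v 3.233 2.044 2.1
v 2.244 2.371 2.425
v 2.348 2.55 2.095
v 2.607 1.976 2.095
v 2.651 2.687 1.893
v 3.198 2.374 1.896
v 2.91 2.112 1.893
v 2.572 2.305 1.891
v 2.814 2.974 2.1
v 3.361 2.661 2.103
v 3.336 2.864 2.435
v 2.998 3.057 2.433
v 3.038 2.729 1.896
v 2.379 2.219 2.757
v 2.926 1.906 2.76
v 2.742 1.823 2.427
v 2.404 2.016 2.425
v 2.542 2.506 2.964
v 3.089 2.193 2.967
v 3.168 2.575 2.969
v 2.83 2.768 2.967
v 2.702 2.151 2.964
v 0.569 -3.688 -4.325
v 1.192 -3.94 -4.68
v 2.114 -3.644 -3.27
v 1.491 -3.392 -2.915
v 1.172 -3.519 -4.755
v 2.094 -3.223 -3.346
v 0.96 -3.151 -4.694
v 1.883 -2.855 -3.285
v 0.625 -2.954 -4.515
v 1.547 -2.658 -3.106
v 0.271 -2.99 -4.276
v 1.194 -2.694 -2.867
v 0.012 -3.248 -4.053
v 0.935 -2.952 -2.643
v -0.07 -3.645 -3.915
v 0.852 -3.349 -2.506
v 0.05 -4.056 -3.908
v 0.973 -3.76 -2.499
v 0.336 -4.35 -4.033
v 1.258 -4.054 -2.624
v 0.695 -4.434 -4.25
v 1.617 -4.138 -2.841
v 1.014 -4.281 -4.491
v 1.936 -3.985 -3.082
v 0.815 -0.027 -2.206
v 1.496 0.234 -1.751
v 0.686 0.688 -0.798
v 0.005 0.427 -1.254
v 1.348 0.634 -2.068
v 0.537 1.088 -1.115
v 0.995 0.782 -2.438
v 0.185 1.235 -1.485
v 0.574 0.62 -2.719
v -0.236 1.074 -1.767
v 0.245 0.212 -2.805
v -0.565 0.665 -1.852
v 0.134 -0.288 -2.662
v -0.676 0.166 -1.709
v 0.283 -0.688 -2.345
v -0.528 -0.234 -1.392
v 0.635 -0.835 -1.975
v -0.175 -0.382 -1.022
v 1.056 -0.674 -1.693
v 0.246 -0.22 -0.741
v 1.385 -0.265 -1.608
v 0.575 0.188 -0.655
v -3.766 2.138 -4.153
v -3.769 2.158 -3.213
v -3.354 2.87 -4.167
v -3.357 2.89 -3.228
v -2.363 1.35 -4.132
v -2.366 1.37 -3.193
v -1.951 2.082 -4.147
v -1.954 2.102 -3.207
f 2 4 1
f 5 2 1
f 1 4 3
f 3 5 1
f 2 8 4
f 6 2 5
f 6 8 2
f 4 8 3
f 7 5 3
f 3 8 7
f 7 6 5
f 8 6 7
f 9 46 25
f 46 20 49
f 25 49 14
f 46 49 25
f 9 25 21
f 25 14 26
f 21 26 10
f 25 26 21
f 9 21 30
f 21 10 31
f 30 31 16
f 21 31 30
f 9 30 42
f 30 16 45
f 42 45 19
f 30 45 42
f 9 42 46
f 42 19 50
f 46 50 20
f 42 50 46
f 10 26 37
f 26 14 40
f 37 40 18
f 26 40 37
f 14 49 27
f 49 20 48
f 27 48 13
f 49 48 27
f 20 50 47
f 50 19 43
f 47 43 11
f 50 43 47
f 19 45 44
f 45 16 32
f 44 32 15
f 45 32 44
f 16 31 36
f 31 10 33
f 36 33 17
f 31 33 36
f 12 38 24
f 38 18 39
f 24 39 13
f 38 39 24
f 12 24 22
f 24 13 23
f 22 23 11
f 24 23 22
f 12 22 29
f 22 11 28
f 29 28 15
f 22 28 29
f 12 29 34
f 29 15 35
f 34 35 17
f 29 35 34
f 12 34 38
f 34 17 41
f 38 41 18
f 34 41 38
f 13 39 27
f 39 18 40
f 27 40 14
f 39 40 27
f 11 23 47
f 23 13 48
f 47 48 20
f 23 48 47
f 15 28 44
f 28 11 43
f 44 43 19
f 28 43 44
f 17 35 36
f 35 15 32
f 36 32 16
f 35 32 36
f 18 41 37
f 41 17 33
f 37 33 10
f 41 33 37
f 52 51 55
f 52 55 53
f 53 55 56
f 53 56 54
f 55 51 57
f 55 57 56
f 56 57 58
f 56 58 54
f 57 51 59
f 57 59 58
f 58 59 60
f 58 60 54
f 59 51 61
f 59 61 60
f 60 61 62
f 60 62 54
f 61 51 63
f 61 63 62
f 62 63 64
f 62 64 54
f 63 51 65
f 63 65 64
f 64 65 66
f 64 66 54
f 65 51 67
f 65 67 66
f 66 67 68
f 66 68 54
f 67 51 69
f 67 69 68
f 68 69 70
f 68 70 54
f 69 51 71
f 69 71 70
f 70 71 72
f 70 72 54
f 71 51 73
f 71 73 72
f 72 73 74
f 72 74 54
f 73 51 52
f 73 52 74
f 74 52 53
f 74 53 54
f 76 75 79
f 76 79 77
f 77 79 80
f 77 80 78
f 79 75 81
f 79 81 80
f 80 81 82
f 80 82 78
f 81 75 83
f 81 83 82
f 82 83 84
f 82 84 78
f 83 75 85
f 83 85 84
f 84 85 86
f 84 86 78
f 85 75 87
f 85 87 86
f 86 87 88
f 86 88 78
f 87 75 89
f 87 89 88
f 88 89 90
f 88 90 78
f 89 75 91
f 89 91 90
f 90 91 92
f 90 92 78
f 91 75 93
f 91 93 92
f 92 93 94
f 92 94 78
f 93 75 95
f 93 95 94
f 94 95 96
f 94 96 78
f 95 75 76
f 95 76 96
f 96 76 77
f 96 77 78
f 98 100 97
f 101 98 97
f 97 100 99
f 99 101 97
f 98 104 100
f 102 98 101
f 102 104 98
f 100 104 99
f 103 101 99
f 99 104 103
f 103 102 101
f 104 102 103



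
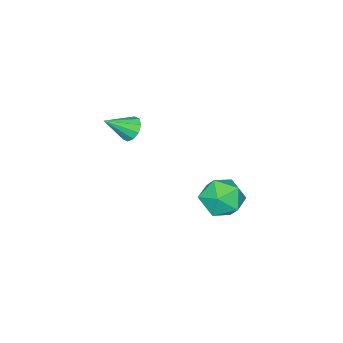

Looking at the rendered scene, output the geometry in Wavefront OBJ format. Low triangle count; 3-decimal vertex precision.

v -4.18 -3.407 0.484
v -3.868 -3.583 -0.034
v -3.2 -3.993 1.276
v -3.74 -3.23 0.07
v -3.78 -2.945 0.331
v -3.973 -2.835 0.651
v -4.245 -2.944 0.908
v -4.492 -3.23 1.002
v -4.621 -3.583 0.899
v -4.58 -3.868 0.638
v -4.387 -3.978 0.317
v -4.115 -3.869 0.061
v -4.353 2.242 -0.992
v -3.387 2.565 -0.934
v -3.853 0.695 -0.706
v -2.887 1.018 -0.648
v -3.555 1.273 0.079
v -3.864 2.229 -0.097
v -3.376 1.031 -1.543
v -3.685 1.987 -1.719
v -2.784 1.817 -1.274
v -2.894 1.966 -0.272
v -4.346 1.294 -1.368
v -4.456 1.443 -0.366
f 2 1 4
f 2 4 3
f 4 1 5
f 4 5 3
f 5 1 6
f 5 6 3
f 6 1 7
f 6 7 3
f 7 1 8
f 7 8 3
f 8 1 9
f 8 9 3
f 9 1 10
f 9 10 3
f 10 1 11
f 10 11 3
f 11 1 12
f 11 12 3
f 12 1 2
f 12 2 3
f 13 24 18
f 13 18 14
f 13 14 20
f 13 20 23
f 13 23 24
f 14 18 22
f 18 24 17
f 24 23 15
f 23 20 19
f 20 14 21
f 16 22 17
f 16 17 15
f 16 15 19
f 16 19 21
f 16 21 22
f 17 22 18
f 15 17 24
f 19 15 23
f 21 19 20
f 22 21 14



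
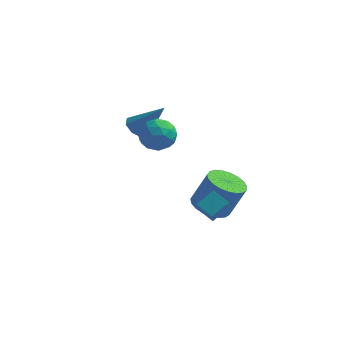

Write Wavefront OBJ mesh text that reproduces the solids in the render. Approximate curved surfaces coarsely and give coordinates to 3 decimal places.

v 1.112 0.074 -3.288
v 2.018 -0.388 -3.62
v 2.795 -0.155 -1.825
v 1.888 0.306 -1.492
v 2.095 0.042 -3.709
v 2.872 0.274 -1.914
v 2.001 0.476 -3.725
v 2.778 0.709 -1.93
v 1.754 0.841 -3.665
v 2.531 1.074 -1.87
v 1.396 1.074 -3.54
v 2.173 1.306 -1.745
v 0.989 1.133 -3.372
v 1.766 1.366 -1.576
v 0.602 1.01 -3.188
v 1.379 1.242 -1.393
v 0.304 0.724 -3.022
v 1.081 0.957 -1.227
v 0.146 0.326 -2.902
v 0.923 0.559 -1.107
v 0.154 -0.115 -2.849
v 0.931 0.117 -1.054
v 0.328 -0.524 -2.871
v 1.105 -0.292 -1.076
v 0.637 -0.83 -2.966
v 1.414 -0.597 -1.17
v 1.029 -0.979 -3.116
v 1.806 -0.747 -1.32
v 1.435 -0.946 -3.295
v 2.211 -0.714 -1.5
v 1.784 -0.737 -3.474
v 2.561 -0.505 -1.679
v 2.262 -3.316 -1.883
v 2.625 -4.687 -0.574
v 1.432 -3.062 -1.387
v 1.795 -4.432 -0.077
v 2.845 -2.588 -1.283
v 3.208 -3.958 0.027
v 2.015 -2.333 -0.786
v 2.378 -3.704 0.523
v -0.713 -2.238 3.823
v 0.145 -2.702 3.892
v -1.225 -3.338 2.808
v -0.367 -3.802 2.877
v -0.978 -3.787 3.64
v -0.661 -3.108 4.268
v -0.419 -2.932 2.432
v -0.102 -2.253 3.06
v 0.327 -3.131 3.033
v -0.018 -3.659 3.779
v -1.062 -2.381 2.921
v -1.407 -2.909 3.667
v -0.239 -2.373 3.947
v -0.841 -3.667 2.753
v -1.2 -3.658 3.202
v -0.695 -3.931 3.243
v -0.713 -2.612 4.168
v -0.209 -2.884 4.208
v -0.869 -3.523 4.06
v -0.871 -3.156 2.492
v -0.367 -3.428 2.532
v -0.385 -2.109 3.457
v 0.12 -2.382 3.498
v -0.211 -2.517 2.64
v 0.372 -2.898 3.482
v 0.072 -3.545 2.885
v 0.041 -3.034 2.624
v 0.227 -2.634 2.993
v 0.169 -3.209 3.921
v -0.132 -3.855 3.324
v -0.491 -3.847 3.773
v -0.305 -3.447 4.142
v 0.276 -3.461 3.416
v -0.948 -2.185 3.376
v -1.249 -2.831 2.779
v -0.775 -2.593 2.558
v -0.589 -2.193 2.927
v -1.152 -2.495 3.815
v -1.452 -3.142 3.218
v -1.307 -3.406 3.707
v -1.121 -3.006 4.076
v -1.356 -2.579 3.284
v -2.888 0.905 1.127
v -2.508 0.315 0.809
v -1.512 0.915 2.753
v -2.302 0.838 0.632
v -2.439 1.4 0.744
v -2.839 1.672 1.081
v -3.267 1.495 1.444
v -3.474 0.972 1.622
v -3.337 0.41 1.51
v -2.937 0.138 1.173
f 2 1 5
f 2 5 3
f 3 5 6
f 3 6 4
f 5 1 7
f 5 7 6
f 6 7 8
f 6 8 4
f 7 1 9
f 7 9 8
f 8 9 10
f 8 10 4
f 9 1 11
f 9 11 10
f 10 11 12
f 10 12 4
f 11 1 13
f 11 13 12
f 12 13 14
f 12 14 4
f 13 1 15
f 13 15 14
f 14 15 16
f 14 16 4
f 15 1 17
f 15 17 16
f 16 17 18
f 16 18 4
f 17 1 19
f 17 19 18
f 18 19 20
f 18 20 4
f 19 1 21
f 19 21 20
f 20 21 22
f 20 22 4
f 21 1 23
f 21 23 22
f 22 23 24
f 22 24 4
f 23 1 25
f 23 25 24
f 24 25 26
f 24 26 4
f 25 1 27
f 25 27 26
f 26 27 28
f 26 28 4
f 27 1 29
f 27 29 28
f 28 29 30
f 28 30 4
f 29 1 31
f 29 31 30
f 30 31 32
f 30 32 4
f 31 1 2
f 31 2 32
f 32 2 3
f 32 3 4
f 34 36 33
f 37 34 33
f 33 36 35
f 35 37 33
f 34 40 36
f 38 34 37
f 38 40 34
f 36 40 35
f 39 37 35
f 35 40 39
f 39 38 37
f 40 38 39
f 41 78 57
f 78 52 81
f 57 81 46
f 78 81 57
f 41 57 53
f 57 46 58
f 53 58 42
f 57 58 53
f 41 53 62
f 53 42 63
f 62 63 48
f 53 63 62
f 41 62 74
f 62 48 77
f 74 77 51
f 62 77 74
f 41 74 78
f 74 51 82
f 78 82 52
f 74 82 78
f 42 58 69
f 58 46 72
f 69 72 50
f 58 72 69
f 46 81 59
f 81 52 80
f 59 80 45
f 81 80 59
f 52 82 79
f 82 51 75
f 79 75 43
f 82 75 79
f 51 77 76
f 77 48 64
f 76 64 47
f 77 64 76
f 48 63 68
f 63 42 65
f 68 65 49
f 63 65 68
f 44 70 56
f 70 50 71
f 56 71 45
f 70 71 56
f 44 56 54
f 56 45 55
f 54 55 43
f 56 55 54
f 44 54 61
f 54 43 60
f 61 60 47
f 54 60 61
f 44 61 66
f 61 47 67
f 66 67 49
f 61 67 66
f 44 66 70
f 66 49 73
f 70 73 50
f 66 73 70
f 45 71 59
f 71 50 72
f 59 72 46
f 71 72 59
f 43 55 79
f 55 45 80
f 79 80 52
f 55 80 79
f 47 60 76
f 60 43 75
f 76 75 51
f 60 75 76
f 49 67 68
f 67 47 64
f 68 64 48
f 67 64 68
f 50 73 69
f 73 49 65
f 69 65 42
f 73 65 69
f 84 83 86
f 84 86 85
f 86 83 87
f 86 87 85
f 87 83 88
f 87 88 85
f 88 83 89
f 88 89 85
f 89 83 90
f 89 90 85
f 90 83 91
f 90 91 85
f 91 83 92
f 91 92 85
f 92 83 84
f 92 84 85



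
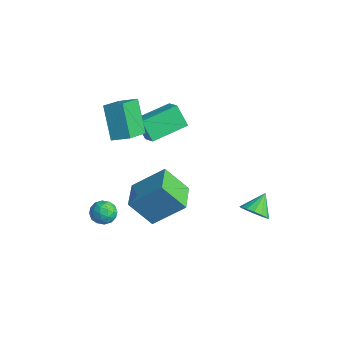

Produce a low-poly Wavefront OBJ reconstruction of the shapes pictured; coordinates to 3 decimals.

v 3.12 -3.009 0.346
v 2.413 -3.98 1.766
v 1.659 -2.029 0.288
v 0.951 -3 1.708
v 4.009 -1.6 1.752
v 3.301 -2.571 3.172
v 2.547 -0.62 1.694
v 1.84 -1.591 3.114
v 2.411 3.348 -2.142
v 2.908 3.031 -1.53
v 1.949 4.292 -1.278
v 3.154 3.335 -1.73
v 3.202 3.643 -2.041
v 3.037 3.872 -2.379
v 2.705 3.96 -2.653
v 2.293 3.885 -2.791
v 1.914 3.665 -2.754
v 1.667 3.361 -2.553
v 1.62 3.053 -2.243
v 1.785 2.825 -1.905
v 2.117 2.736 -1.63
v 2.528 2.812 -1.493
v -4.228 -0.12 2.076
v -3.195 -0.225 2.677
v -4.262 2.007 2.505
v -3.229 1.902 3.106
v -3.491 0.138 0.854
v -2.458 0.033 1.455
v -3.525 2.265 1.283
v -2.492 2.16 1.884
v -3.011 -2.52 4.956
v -2.279 -1.794 5.368
v -3.914 -1.163 4.168
v -3.182 -0.437 4.58
v -1.778 -2.743 3.16
v -1.046 -2.017 3.572
v -2.681 -1.386 2.372
v -1.949 -0.66 2.784
v -2.375 -2.874 -2.56
v -1.898 -2.842 -1.932
v -1.622 -3.758 -3.088
v -1.145 -3.726 -2.46
v -1.868 -4.033 -2.391
v -2.334 -3.486 -2.065
v -1.186 -3.114 -2.955
v -1.652 -2.567 -2.629
v -1.163 -2.991 -2.177
v -1.585 -3.558 -1.828
v -1.935 -3.042 -3.192
v -2.357 -3.609 -2.843
v -2.203 -2.78 -2.2
v -1.317 -3.82 -2.82
v -1.742 -4 -2.78
v -1.462 -3.981 -2.411
v -2.459 -3.159 -2.277
v -2.179 -3.14 -1.909
v -2.161 -3.84 -2.178
v -1.341 -3.46 -3.111
v -1.061 -3.441 -2.743
v -2.058 -2.619 -2.609
v -1.778 -2.6 -2.24
v -1.359 -2.76 -2.842
v -1.491 -2.849 -1.975
v -1.048 -3.369 -2.285
v -1.072 -3.009 -2.576
v -1.346 -2.688 -2.384
v -1.739 -3.183 -1.77
v -1.296 -3.702 -2.08
v -1.721 -3.882 -2.039
v -1.995 -3.561 -1.847
v -1.307 -3.27 -1.913
v -2.224 -2.898 -2.94
v -1.781 -3.417 -3.25
v -1.525 -3.039 -3.173
v -1.799 -2.718 -2.981
v -2.472 -3.231 -2.735
v -2.029 -3.751 -3.045
v -2.174 -3.912 -2.636
v -2.448 -3.591 -2.444
v -2.213 -3.33 -3.107
f 2 4 1
f 5 2 1
f 1 4 3
f 3 5 1
f 2 8 4
f 6 2 5
f 6 8 2
f 4 8 3
f 7 5 3
f 3 8 7
f 7 6 5
f 8 6 7
f 10 9 12
f 10 12 11
f 12 9 13
f 12 13 11
f 13 9 14
f 13 14 11
f 14 9 15
f 14 15 11
f 15 9 16
f 15 16 11
f 16 9 17
f 16 17 11
f 17 9 18
f 17 18 11
f 18 9 19
f 18 19 11
f 19 9 20
f 19 20 11
f 20 9 21
f 20 21 11
f 21 9 22
f 21 22 11
f 22 9 10
f 22 10 11
f 24 26 23
f 27 24 23
f 23 26 25
f 25 27 23
f 24 30 26
f 28 24 27
f 28 30 24
f 26 30 25
f 29 27 25
f 25 30 29
f 29 28 27
f 30 28 29
f 32 34 31
f 35 32 31
f 31 34 33
f 33 35 31
f 32 38 34
f 36 32 35
f 36 38 32
f 34 38 33
f 37 35 33
f 33 38 37
f 37 36 35
f 38 36 37
f 39 76 55
f 76 50 79
f 55 79 44
f 76 79 55
f 39 55 51
f 55 44 56
f 51 56 40
f 55 56 51
f 39 51 60
f 51 40 61
f 60 61 46
f 51 61 60
f 39 60 72
f 60 46 75
f 72 75 49
f 60 75 72
f 39 72 76
f 72 49 80
f 76 80 50
f 72 80 76
f 40 56 67
f 56 44 70
f 67 70 48
f 56 70 67
f 44 79 57
f 79 50 78
f 57 78 43
f 79 78 57
f 50 80 77
f 80 49 73
f 77 73 41
f 80 73 77
f 49 75 74
f 75 46 62
f 74 62 45
f 75 62 74
f 46 61 66
f 61 40 63
f 66 63 47
f 61 63 66
f 42 68 54
f 68 48 69
f 54 69 43
f 68 69 54
f 42 54 52
f 54 43 53
f 52 53 41
f 54 53 52
f 42 52 59
f 52 41 58
f 59 58 45
f 52 58 59
f 42 59 64
f 59 45 65
f 64 65 47
f 59 65 64
f 42 64 68
f 64 47 71
f 68 71 48
f 64 71 68
f 43 69 57
f 69 48 70
f 57 70 44
f 69 70 57
f 41 53 77
f 53 43 78
f 77 78 50
f 53 78 77
f 45 58 74
f 58 41 73
f 74 73 49
f 58 73 74
f 47 65 66
f 65 45 62
f 66 62 46
f 65 62 66
f 48 71 67
f 71 47 63
f 67 63 40
f 71 63 67



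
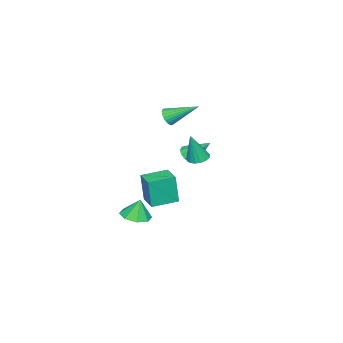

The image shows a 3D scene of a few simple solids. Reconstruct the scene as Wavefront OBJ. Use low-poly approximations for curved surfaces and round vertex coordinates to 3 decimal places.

v -1.409 -2.583 -4.858
v -1.389 -2.801 -2.819
v -2.726 -1.454 -4.724
v -2.706 -1.671 -2.686
v -0.494 -1.529 -4.754
v -0.474 -1.746 -2.716
v -1.811 -0.399 -4.621
v -1.791 -0.617 -2.582
v 3.637 3.819 2.976
v 4.137 4.261 2.916
v 4.083 3.561 4.804
v 3.886 4.44 3.003
v 3.578 4.478 3.083
v 3.283 4.364 3.139
v 3.07 4.125 3.157
v 2.986 3.816 3.134
v 3.052 3.508 3.074
v 3.252 3.271 2.992
v 3.54 3.16 2.906
v 3.85 3.199 2.836
v 4.112 3.381 2.798
v 4.265 3.662 2.801
v 4.274 3.98 2.843
v -0.592 -0.463 3.141
v -0.11 -0.571 3.564
v -1.128 1.283 4.199
v 0.008 -0.429 3.39
v 0.034 -0.292 3.178
v -0.034 -0.182 2.96
v -0.188 -0.114 2.77
v -0.403 -0.099 2.637
v -0.647 -0.139 2.58
v -0.882 -0.229 2.609
v -1.074 -0.354 2.718
v -1.192 -0.496 2.892
v -1.218 -0.633 3.104
v -1.149 -0.744 3.322
v -0.996 -0.812 3.512
v -0.781 -0.826 3.646
v -0.537 -0.786 3.702
v -0.301 -0.696 3.674
v 2.135 -1.099 -3.954
v 2.948 -0.551 -3.947
v 1.965 -0.861 -2.666
v 2.333 -0.15 -4.102
v 1.602 -0.305 -4.17
v 1.184 -0.925 -4.112
v 1.323 -1.646 -3.961
v 1.937 -2.047 -3.805
v 2.668 -1.892 -3.737
v 3.087 -1.272 -3.796
v -0.661 0.918 0.318
v -0.067 1.245 0.076
v -0.859 2.182 1.542
v -0.346 1.393 -0.122
v -0.71 1.414 -0.202
v -1.06 1.301 -0.142
v -1.303 1.086 0.041
v -1.375 0.826 0.298
v -1.255 0.591 0.561
v -0.975 0.443 0.759
v -0.612 0.422 0.839
v -0.262 0.535 0.779
v -0.018 0.75 0.596
v 0.053 1.01 0.339
f 2 4 1
f 5 2 1
f 1 4 3
f 3 5 1
f 2 8 4
f 6 2 5
f 6 8 2
f 4 8 3
f 7 5 3
f 3 8 7
f 7 6 5
f 8 6 7
f 10 9 12
f 10 12 11
f 12 9 13
f 12 13 11
f 13 9 14
f 13 14 11
f 14 9 15
f 14 15 11
f 15 9 16
f 15 16 11
f 16 9 17
f 16 17 11
f 17 9 18
f 17 18 11
f 18 9 19
f 18 19 11
f 19 9 20
f 19 20 11
f 20 9 21
f 20 21 11
f 21 9 22
f 21 22 11
f 22 9 23
f 22 23 11
f 23 9 10
f 23 10 11
f 25 24 27
f 25 27 26
f 27 24 28
f 27 28 26
f 28 24 29
f 28 29 26
f 29 24 30
f 29 30 26
f 30 24 31
f 30 31 26
f 31 24 32
f 31 32 26
f 32 24 33
f 32 33 26
f 33 24 34
f 33 34 26
f 34 24 35
f 34 35 26
f 35 24 36
f 35 36 26
f 36 24 37
f 36 37 26
f 37 24 38
f 37 38 26
f 38 24 39
f 38 39 26
f 39 24 40
f 39 40 26
f 40 24 41
f 40 41 26
f 41 24 25
f 41 25 26
f 43 42 45
f 43 45 44
f 45 42 46
f 45 46 44
f 46 42 47
f 46 47 44
f 47 42 48
f 47 48 44
f 48 42 49
f 48 49 44
f 49 42 50
f 49 50 44
f 50 42 51
f 50 51 44
f 51 42 43
f 51 43 44
f 53 52 55
f 53 55 54
f 55 52 56
f 55 56 54
f 56 52 57
f 56 57 54
f 57 52 58
f 57 58 54
f 58 52 59
f 58 59 54
f 59 52 60
f 59 60 54
f 60 52 61
f 60 61 54
f 61 52 62
f 61 62 54
f 62 52 63
f 62 63 54
f 63 52 64
f 63 64 54
f 64 52 65
f 64 65 54
f 65 52 53
f 65 53 54



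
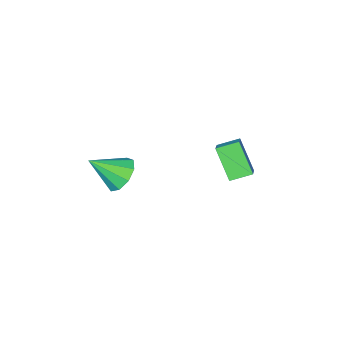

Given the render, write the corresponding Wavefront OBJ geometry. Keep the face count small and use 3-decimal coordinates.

v 0.95 3.792 0.526
v 0.7 2.677 1.955
v 0.118 4.436 0.883
v -0.131 3.32 2.312
v 1.631 4.36 1.088
v 1.382 3.244 2.517
v 0.8 5.003 1.445
v 0.55 3.888 2.874
v 2.56 -1.678 -1.862
v 3.35 -1.53 -2.506
v 3.72 -2.622 -0.658
v 3.308 -0.996 -2.048
v 2.917 -0.781 -1.503
v 2.359 -0.986 -1.126
v 1.894 -1.515 -1.093
v 1.741 -2.12 -1.42
v 1.971 -2.519 -1.954
v 2.477 -2.524 -2.445
v 3.021 -2.133 -2.663
f 2 4 1
f 5 2 1
f 1 4 3
f 3 5 1
f 2 8 4
f 6 2 5
f 6 8 2
f 4 8 3
f 7 5 3
f 3 8 7
f 7 6 5
f 8 6 7
f 10 9 12
f 10 12 11
f 12 9 13
f 12 13 11
f 13 9 14
f 13 14 11
f 14 9 15
f 14 15 11
f 15 9 16
f 15 16 11
f 16 9 17
f 16 17 11
f 17 9 18
f 17 18 11
f 18 9 19
f 18 19 11
f 19 9 10
f 19 10 11



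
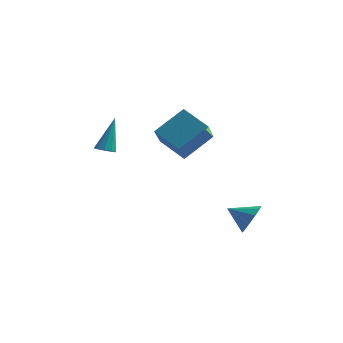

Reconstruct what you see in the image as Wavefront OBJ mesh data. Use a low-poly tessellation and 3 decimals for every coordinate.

v -2.582 -2.014 1.277
v -2.195 -1.694 1.109
v -2.518 -1.166 3.043
v -2.481 -1.547 1.049
v -2.806 -1.578 1.076
v -3.046 -1.776 1.18
v -3.108 -2.065 1.321
v -2.97 -2.335 1.446
v -2.683 -2.482 1.506
v -2.358 -2.45 1.479
v -2.119 -2.253 1.375
v -2.057 -1.964 1.234
v 0.4 -2.882 3.139
v 1.272 -1.739 4.288
v -0.098 -1.362 2.006
v 0.774 -0.22 3.155
v 1.706 -3.06 2.325
v 2.578 -1.918 3.474
v 1.208 -1.541 1.192
v 2.08 -0.398 2.341
v 4.007 -0.348 -2.479
v 4.275 0.083 -1.759
v 2.913 -0.632 -1.901
v 4.014 0.437 -2.08
v 3.75 0.491 -2.552
v 3.585 0.225 -2.997
v 3.581 -0.26 -3.244
v 3.74 -0.778 -3.198
v 4.001 -1.132 -2.878
v 4.264 -1.186 -2.405
v 4.43 -0.92 -1.96
v 4.434 -0.435 -1.714
f 2 1 4
f 2 4 3
f 4 1 5
f 4 5 3
f 5 1 6
f 5 6 3
f 6 1 7
f 6 7 3
f 7 1 8
f 7 8 3
f 8 1 9
f 8 9 3
f 9 1 10
f 9 10 3
f 10 1 11
f 10 11 3
f 11 1 12
f 11 12 3
f 12 1 2
f 12 2 3
f 14 16 13
f 17 14 13
f 13 16 15
f 15 17 13
f 14 20 16
f 18 14 17
f 18 20 14
f 16 20 15
f 19 17 15
f 15 20 19
f 19 18 17
f 20 18 19
f 22 21 24
f 22 24 23
f 24 21 25
f 24 25 23
f 25 21 26
f 25 26 23
f 26 21 27
f 26 27 23
f 27 21 28
f 27 28 23
f 28 21 29
f 28 29 23
f 29 21 30
f 29 30 23
f 30 21 31
f 30 31 23
f 31 21 32
f 31 32 23
f 32 21 22
f 32 22 23



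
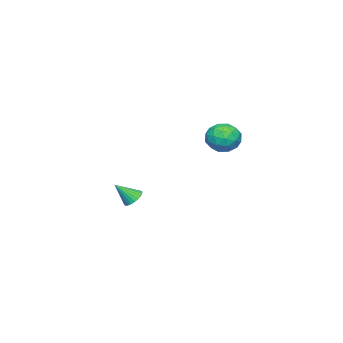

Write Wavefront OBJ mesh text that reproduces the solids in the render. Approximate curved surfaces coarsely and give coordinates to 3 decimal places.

v -0.294 2.589 2.811
v 0.392 3.029 3.016
v 0.488 1.531 2.464
v 1.174 1.971 2.669
v 0.643 1.716 3.269
v 0.16 2.37 3.484
v 0.72 2.19 1.996
v 0.237 2.844 2.211
v 1.019 2.783 2.513
v 0.972 2.489 3.3
v -0.092 2.071 2.18
v -0.139 1.777 2.967
v -0.02 2.902 2.944
v 0.9 1.658 2.536
v 0.587 1.508 2.889
v 0.991 1.767 3.01
v -0.157 2.514 3.219
v 0.247 2.773 3.34
v 0.395 2.001 3.488
v 0.633 1.787 2.14
v 1.037 2.046 2.261
v -0.111 2.793 2.47
v 0.293 3.052 2.591
v 0.485 2.559 1.992
v 0.752 3.016 2.769
v 1.212 2.394 2.565
v 0.945 2.523 2.169
v 0.661 2.907 2.295
v 0.724 2.844 3.231
v 1.184 2.221 3.028
v 0.872 2.071 3.38
v 0.588 2.456 3.506
v 1.093 2.699 2.936
v -0.304 2.339 2.452
v 0.156 1.716 2.249
v 0.292 2.104 1.974
v 0.008 2.489 2.1
v -0.332 2.166 2.915
v 0.128 1.544 2.711
v 0.219 1.653 3.185
v -0.065 2.037 3.311
v -0.213 1.861 2.544
v -2.093 -3.642 -2.758
v -1.828 -3.958 -3.152
v -1.567 -4.318 -1.862
v -1.679 -3.796 -3.118
v -1.593 -3.611 -3.029
v -1.583 -3.431 -2.899
v -1.651 -3.283 -2.748
v -1.786 -3.19 -2.598
v -1.968 -3.165 -2.473
v -2.169 -3.213 -2.391
v -2.359 -3.327 -2.365
v -2.508 -3.488 -2.399
v -2.594 -3.673 -2.488
v -2.604 -3.853 -2.618
v -2.536 -4.001 -2.769
v -2.4 -4.095 -2.919
v -2.218 -4.119 -3.044
v -2.017 -4.071 -3.126
f 1 38 17
f 38 12 41
f 17 41 6
f 38 41 17
f 1 17 13
f 17 6 18
f 13 18 2
f 17 18 13
f 1 13 22
f 13 2 23
f 22 23 8
f 13 23 22
f 1 22 34
f 22 8 37
f 34 37 11
f 22 37 34
f 1 34 38
f 34 11 42
f 38 42 12
f 34 42 38
f 2 18 29
f 18 6 32
f 29 32 10
f 18 32 29
f 6 41 19
f 41 12 40
f 19 40 5
f 41 40 19
f 12 42 39
f 42 11 35
f 39 35 3
f 42 35 39
f 11 37 36
f 37 8 24
f 36 24 7
f 37 24 36
f 8 23 28
f 23 2 25
f 28 25 9
f 23 25 28
f 4 30 16
f 30 10 31
f 16 31 5
f 30 31 16
f 4 16 14
f 16 5 15
f 14 15 3
f 16 15 14
f 4 14 21
f 14 3 20
f 21 20 7
f 14 20 21
f 4 21 26
f 21 7 27
f 26 27 9
f 21 27 26
f 4 26 30
f 26 9 33
f 30 33 10
f 26 33 30
f 5 31 19
f 31 10 32
f 19 32 6
f 31 32 19
f 3 15 39
f 15 5 40
f 39 40 12
f 15 40 39
f 7 20 36
f 20 3 35
f 36 35 11
f 20 35 36
f 9 27 28
f 27 7 24
f 28 24 8
f 27 24 28
f 10 33 29
f 33 9 25
f 29 25 2
f 33 25 29
f 44 43 46
f 44 46 45
f 46 43 47
f 46 47 45
f 47 43 48
f 47 48 45
f 48 43 49
f 48 49 45
f 49 43 50
f 49 50 45
f 50 43 51
f 50 51 45
f 51 43 52
f 51 52 45
f 52 43 53
f 52 53 45
f 53 43 54
f 53 54 45
f 54 43 55
f 54 55 45
f 55 43 56
f 55 56 45
f 56 43 57
f 56 57 45
f 57 43 58
f 57 58 45
f 58 43 59
f 58 59 45
f 59 43 60
f 59 60 45
f 60 43 44
f 60 44 45



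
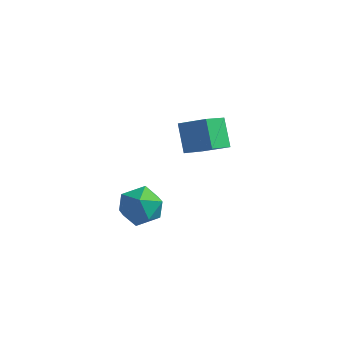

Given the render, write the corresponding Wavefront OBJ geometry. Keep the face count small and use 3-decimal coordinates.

v -2.046 -0.659 0.259
v -1.385 -0.834 1.044
v -1.295 -1.866 -0.644
v -0.634 -2.041 0.141
v -1.639 -2.293 0.241
v -2.103 -1.547 0.799
v -0.577 -1.153 -0.399
v -1.041 -0.407 0.159
v -0.477 -1.139 0.637
v -1.133 -1.844 1.033
v -1.547 -0.856 -0.633
v -2.203 -1.561 -0.237
v -1.645 4.455 1.156
v -1.926 3.236 1.828
v -0.403 4.534 1.817
v -0.683 3.315 2.49
v -0.997 3.685 0.03
v -1.277 2.466 0.703
v 0.246 3.764 0.692
v -0.035 2.545 1.364
f 1 12 6
f 1 6 2
f 1 2 8
f 1 8 11
f 1 11 12
f 2 6 10
f 6 12 5
f 12 11 3
f 11 8 7
f 8 2 9
f 4 10 5
f 4 5 3
f 4 3 7
f 4 7 9
f 4 9 10
f 5 10 6
f 3 5 12
f 7 3 11
f 9 7 8
f 10 9 2
f 14 16 13
f 17 14 13
f 13 16 15
f 15 17 13
f 14 20 16
f 18 14 17
f 18 20 14
f 16 20 15
f 19 17 15
f 15 20 19
f 19 18 17
f 20 18 19



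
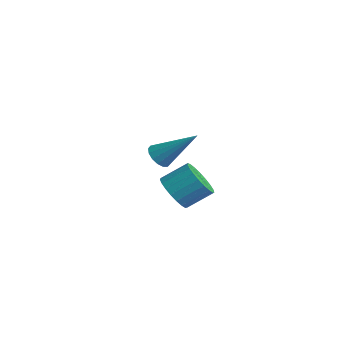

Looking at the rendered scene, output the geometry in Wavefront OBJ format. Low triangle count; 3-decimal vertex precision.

v 0.598 -2.534 1.872
v 1.304 -2.471 1.366
v 1.747 -1.523 2.103
v 1.042 -1.586 2.608
v 1.076 -2.241 1.206
v 1.519 -1.292 1.943
v 0.765 -2.061 1.161
v 1.208 -1.112 1.898
v 0.426 -1.963 1.239
v 0.869 -1.014 1.975
v 0.116 -1.964 1.427
v 0.559 -1.015 2.163
v -0.11 -2.063 1.691
v 0.333 -1.114 2.427
v -0.214 -2.244 1.986
v 0.229 -1.295 2.723
v -0.177 -2.475 2.262
v 0.266 -1.526 2.998
v -0.006 -2.717 2.471
v 0.437 -1.768 3.207
v 0.269 -2.927 2.575
v 0.712 -1.978 3.312
v 0.602 -3.069 2.559
v 1.045 -2.12 3.295
v 0.933 -3.118 2.423
v 1.376 -2.17 3.159
v 1.207 -3.067 2.192
v 1.65 -2.118 2.928
v 1.376 -2.924 1.906
v 1.819 -1.975 2.642
v 1.41 -2.713 1.614
v 1.853 -1.764 2.35
v -4.203 -0.015 1.157
v -3.712 -0.423 1.034
v -2.977 1.035 2.563
v -3.674 -0.172 0.813
v -3.778 0.122 0.685
v -3.995 0.378 0.683
v -4.269 0.529 0.808
v -4.524 0.535 1.027
v -4.694 0.393 1.281
v -4.731 0.141 1.501
v -4.628 -0.152 1.63
v -4.41 -0.408 1.632
v -4.137 -0.559 1.506
v -3.881 -0.565 1.288
f 2 1 5
f 2 5 3
f 3 5 6
f 3 6 4
f 5 1 7
f 5 7 6
f 6 7 8
f 6 8 4
f 7 1 9
f 7 9 8
f 8 9 10
f 8 10 4
f 9 1 11
f 9 11 10
f 10 11 12
f 10 12 4
f 11 1 13
f 11 13 12
f 12 13 14
f 12 14 4
f 13 1 15
f 13 15 14
f 14 15 16
f 14 16 4
f 15 1 17
f 15 17 16
f 16 17 18
f 16 18 4
f 17 1 19
f 17 19 18
f 18 19 20
f 18 20 4
f 19 1 21
f 19 21 20
f 20 21 22
f 20 22 4
f 21 1 23
f 21 23 22
f 22 23 24
f 22 24 4
f 23 1 25
f 23 25 24
f 24 25 26
f 24 26 4
f 25 1 27
f 25 27 26
f 26 27 28
f 26 28 4
f 27 1 29
f 27 29 28
f 28 29 30
f 28 30 4
f 29 1 31
f 29 31 30
f 30 31 32
f 30 32 4
f 31 1 2
f 31 2 32
f 32 2 3
f 32 3 4
f 34 33 36
f 34 36 35
f 36 33 37
f 36 37 35
f 37 33 38
f 37 38 35
f 38 33 39
f 38 39 35
f 39 33 40
f 39 40 35
f 40 33 41
f 40 41 35
f 41 33 42
f 41 42 35
f 42 33 43
f 42 43 35
f 43 33 44
f 43 44 35
f 44 33 45
f 44 45 35
f 45 33 46
f 45 46 35
f 46 33 34
f 46 34 35



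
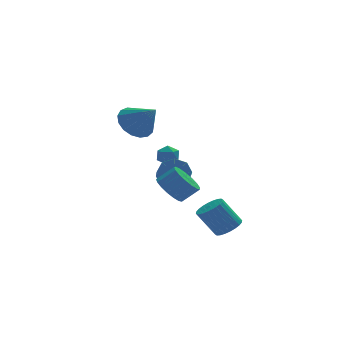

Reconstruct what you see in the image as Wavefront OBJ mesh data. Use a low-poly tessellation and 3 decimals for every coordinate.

v 2.397 -2.396 -4.366
v 2.928 -2.772 -3.937
v 2.055 -2.44 -2.565
v 1.523 -2.064 -2.994
v 3.04 -2.489 -3.934
v 2.166 -2.157 -2.562
v 3.053 -2.192 -3.998
v 2.18 -1.859 -2.626
v 2.967 -1.926 -4.117
v 2.093 -1.593 -2.745
v 2.794 -1.731 -4.275
v 1.92 -1.399 -2.902
v 2.56 -1.638 -4.446
v 1.687 -1.305 -3.074
v 2.302 -1.66 -4.605
v 1.428 -1.327 -3.233
v 2.058 -1.794 -4.728
v 1.184 -1.462 -3.356
v 1.865 -2.02 -4.795
v 0.992 -1.688 -3.423
v 1.754 -2.303 -4.798
v 0.88 -1.971 -3.426
v 1.74 -2.601 -4.734
v 0.867 -2.268 -3.362
v 1.827 -2.867 -4.615
v 0.953 -2.534 -3.243
v 2 -3.061 -4.458
v 1.126 -2.729 -3.085
v 2.233 -3.155 -4.286
v 1.36 -2.822 -2.914
v 2.492 -3.133 -4.127
v 1.618 -2.8 -2.755
v 2.736 -2.998 -4.004
v 1.862 -2.666 -2.632
v -1.178 1.422 1.636
v -0.365 1.251 0.961
v -0.462 0.298 2.784
v -0.206 1.645 1.247
v -0.269 1.987 1.622
v -0.541 2.201 2.001
v -0.958 2.236 2.295
v -1.426 2.085 2.439
v -1.837 1.782 2.398
v -2.097 1.396 2.183
v -2.146 1.017 1.842
v -1.974 0.731 1.454
v -1.619 0.603 1.108
v -1.163 0.663 0.882
v -0.711 0.896 0.829
v -0.742 -3.028 -1.278
v -0.288 -2.316 -1.617
v 0.535 -2.48 -0.861
v 0.082 -3.192 -0.522
v -0.539 -2.141 -1.307
v 0.284 -2.305 -0.55
v -0.836 -2.17 -0.99
v -0.013 -2.334 -0.233
v -1.112 -2.396 -0.739
v -0.288 -2.559 0.018
v -1.302 -2.766 -0.611
v -0.479 -2.93 0.145
v -1.365 -3.196 -0.637
v -0.541 -3.36 0.12
v -1.284 -3.588 -0.809
v -0.461 -3.752 -0.052
v -1.08 -3.852 -1.089
v -0.256 -4.015 -0.332
v -0.797 -3.926 -1.412
v 0.026 -4.09 -0.656
v -0.503 -3.796 -1.705
v 0.321 -3.959 -0.948
v -0.262 -3.489 -1.9
v 0.561 -3.653 -1.143
v -0.132 -3.077 -1.952
v 0.691 -3.24 -1.196
v -0.141 -2.653 -1.85
v 0.682 -2.817 -1.094
v 0.781 1.617 -2.284
v 1.452 1.744 -1.76
v 1.03 0.069 -0.813
v 0.359 -0.057 -1.336
v 0.898 2.014 -1.53
v 0.476 0.339 -0.582
v 0.275 2.052 -1.741
v -0.147 0.377 -0.793
v -0.051 1.835 -2.27
v -0.473 0.16 -1.322
v 0.11 1.491 -2.807
v -0.312 -0.184 -1.86
v 0.664 1.221 -3.038
v 0.242 -0.454 -2.09
v 1.287 1.183 -2.827
v 0.865 -0.492 -1.879
v 1.613 1.4 -2.298
v 1.191 -0.275 -1.35
v 0.897 3.971 -1.928
v 1.27 4.05 -1.374
v 0.79 2.91 -1.706
v 1.163 2.989 -1.152
v 0.547 3.258 -1.183
v 0.613 3.913 -1.321
v 1.447 3.047 -1.759
v 1.513 3.702 -1.897
v 1.61 3.478 -1.269
v 1.054 3.609 -0.914
v 1.006 3.351 -2.166
v 0.45 3.482 -1.811
f 2 1 5
f 2 5 3
f 3 5 6
f 3 6 4
f 5 1 7
f 5 7 6
f 6 7 8
f 6 8 4
f 7 1 9
f 7 9 8
f 8 9 10
f 8 10 4
f 9 1 11
f 9 11 10
f 10 11 12
f 10 12 4
f 11 1 13
f 11 13 12
f 12 13 14
f 12 14 4
f 13 1 15
f 13 15 14
f 14 15 16
f 14 16 4
f 15 1 17
f 15 17 16
f 16 17 18
f 16 18 4
f 17 1 19
f 17 19 18
f 18 19 20
f 18 20 4
f 19 1 21
f 19 21 20
f 20 21 22
f 20 22 4
f 21 1 23
f 21 23 22
f 22 23 24
f 22 24 4
f 23 1 25
f 23 25 24
f 24 25 26
f 24 26 4
f 25 1 27
f 25 27 26
f 26 27 28
f 26 28 4
f 27 1 29
f 27 29 28
f 28 29 30
f 28 30 4
f 29 1 31
f 29 31 30
f 30 31 32
f 30 32 4
f 31 1 33
f 31 33 32
f 32 33 34
f 32 34 4
f 33 1 2
f 33 2 34
f 34 2 3
f 34 3 4
f 36 35 38
f 36 38 37
f 38 35 39
f 38 39 37
f 39 35 40
f 39 40 37
f 40 35 41
f 40 41 37
f 41 35 42
f 41 42 37
f 42 35 43
f 42 43 37
f 43 35 44
f 43 44 37
f 44 35 45
f 44 45 37
f 45 35 46
f 45 46 37
f 46 35 47
f 46 47 37
f 47 35 48
f 47 48 37
f 48 35 49
f 48 49 37
f 49 35 36
f 49 36 37
f 51 50 54
f 51 54 52
f 52 54 55
f 52 55 53
f 54 50 56
f 54 56 55
f 55 56 57
f 55 57 53
f 56 50 58
f 56 58 57
f 57 58 59
f 57 59 53
f 58 50 60
f 58 60 59
f 59 60 61
f 59 61 53
f 60 50 62
f 60 62 61
f 61 62 63
f 61 63 53
f 62 50 64
f 62 64 63
f 63 64 65
f 63 65 53
f 64 50 66
f 64 66 65
f 65 66 67
f 65 67 53
f 66 50 68
f 66 68 67
f 67 68 69
f 67 69 53
f 68 50 70
f 68 70 69
f 69 70 71
f 69 71 53
f 70 50 72
f 70 72 71
f 71 72 73
f 71 73 53
f 72 50 74
f 72 74 73
f 73 74 75
f 73 75 53
f 74 50 76
f 74 76 75
f 75 76 77
f 75 77 53
f 76 50 51
f 76 51 77
f 77 51 52
f 77 52 53
f 79 78 82
f 79 82 80
f 80 82 83
f 80 83 81
f 82 78 84
f 82 84 83
f 83 84 85
f 83 85 81
f 84 78 86
f 84 86 85
f 85 86 87
f 85 87 81
f 86 78 88
f 86 88 87
f 87 88 89
f 87 89 81
f 88 78 90
f 88 90 89
f 89 90 91
f 89 91 81
f 90 78 92
f 90 92 91
f 91 92 93
f 91 93 81
f 92 78 94
f 92 94 93
f 93 94 95
f 93 95 81
f 94 78 79
f 94 79 95
f 95 79 80
f 95 80 81
f 96 107 101
f 96 101 97
f 96 97 103
f 96 103 106
f 96 106 107
f 97 101 105
f 101 107 100
f 107 106 98
f 106 103 102
f 103 97 104
f 99 105 100
f 99 100 98
f 99 98 102
f 99 102 104
f 99 104 105
f 100 105 101
f 98 100 107
f 102 98 106
f 104 102 103
f 105 104 97

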